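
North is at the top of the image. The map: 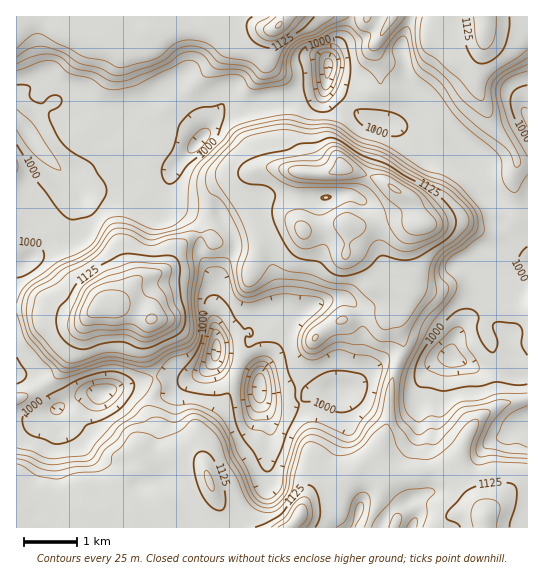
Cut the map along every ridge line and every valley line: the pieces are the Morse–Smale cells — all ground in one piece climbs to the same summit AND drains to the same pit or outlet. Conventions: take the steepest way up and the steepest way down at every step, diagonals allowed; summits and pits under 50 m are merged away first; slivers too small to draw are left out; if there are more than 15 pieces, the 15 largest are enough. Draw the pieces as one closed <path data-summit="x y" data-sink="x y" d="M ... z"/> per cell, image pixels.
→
<path data-summit="279 25" data-sink="329 66" d="M410 16l-16 0-8 11-17-8-2-3-150 0-19 12-29-7-20 10-15-3-20-12-97 0-1 103 9 9 10-13 19-14 12 11 13 1 11 6 19 17 25-24 8-4 20-17 5-2 28 32 8 15 20-29 20 2 22-8 20-1 16-7 20-4 5-6 7 9 9 5 20 19 21 8 20 0 6-3 16-16-16-19-4-8 0-15-4-17 10-27z"/><path data-summit="343 167" data-sink="259 387" d="M346 168l-5 0-12 5-22 0-26-5-22 0-41 20-5 5-4 9 0 7 8 0 3 4 14 24 20-6 11-8 10-4 14 0 7 4-14-2-18 9-16 53-3 46 6 6 9 23 0 39 10 7 24 0 20-12 12-3 17 3 11-5 11-11 14-9 7-2 9 3 8-17 0-10-3-4-3-18 8-12 3-10 0-6-4-8 0-34 5-16 11-11-3-3-4-17-7-7-28-16z"/><path data-summit="299 515" data-sink="259 387" d="M386 365l-12 4-20 18-11 5-9-3-16 2-20 12-9 2-14 0-10-4-5-4-1-19-20-11-15 38-24 30 3 30-2-4-10-4-41-1-7-4 1 13-5 4-9 4-10 10-3 6 0 13 16 15-8 10 286 1 4-6 0-9-6-12 22-11 1-19-15 4-32 1-11-11-9-3 11-8 12-32 3-37 5-16z"/><path data-summit="110 303" data-sink="329 66" d="M167 89l-5 2-20 17-8 4-25 24-19-17-11-6-13-1-12-11-19 14-10 13-7-8-2 1 1 187 18 1 39 11 9-1 19-14 15-2 22-24 24-8 9-10 4-11 14-13 7-2 14 2-2-28-23-1-17-4-16 2 10-13 12-26 28-30-4-11z"/><path data-summit="343 167" data-sink="329 66" d="M326 83l-5 6-20 4-16 7-20 1-22 8-20-2-18 27-30 33-20 38 14-1 17 4 23 1 2-11 7-10 41-20 22 0 26 5 22 0 12-5 5 0 32 11 28 16 7 7 4 17 4 5 42-4 33-7-3-15-10-11-18-27-38-11-14-17-8-4-22-4-21-8-20-19-9-5z"/><path data-summit="299 515" data-sink="103 393" d="M154 379l-35 8-17 6-15 0-53 27-17 1-1 77 26-1 15 7 26 1 19 10 11 13 12 0 8-11-3-5-11-7-2-16 13-16 9-4 5-4 0-10-4-6 7-4 9-10 0-8-5-10 0-14 5-14 0-8z"/><path data-summit="343 167" data-sink="453 358" d="M495 213l-60 11-17 0-9 9-5 16 0 34 4 8 0 6-3 10-8 12 0 7 6 15 0 10-7 15 2 3 12 4 9 0 16-12 8-4 8 0 1-10 9-21 14-13 12-18-6-20 14 2 11-1 22-10 0-11-32-36z"/><path data-summit="110 303" data-sink="103 393" d="M117 304l-15 1-16 12-8 3-49-12-13 1 1 112 17-1 53-27 15 0 17-6 36-9-10-29 0-15 6-15z"/><path data-summit="110 303" data-sink="217 350" d="M203 235l-10 1-8 5-9 9-4 11-9 10-24 8-22 24-5 0 39 16-6 15 0 15 10 28 38 0 10-5 9-9 3-7 7 5 16 6 11-24-3-11-21 7-9 6-4-36 7-18 1-18 13-22 2-9-2-5-11 4-9 0-3-4z"/><path data-summit="485 518" data-sink="259 387" d="M527 400l-25 4-23 14-15 23-5 17-8 12 1 4-5-3-14 0-2 19-22 11 6 12-2 15 115-1z"/><path data-summit="485 17" data-sink="329 66" d="M485 16l-74 0-10 30 6 36 17 21 21 20 14 18 8 12 4 15 27-7 17-7-22-28-16-37-1-18 8-24z"/><path data-summit="485 518" data-sink="453 358" d="M453 357l-10 0-12 9-7 11-5 24 1 18 9 14-1 21 3 13 2 4 14 0 3 2 9-15 8-23 12-18 23-13 26-5-1-22-45-6z"/><path data-summit="110 303" data-sink="453 358" d="M527 267l-28 10-18-2 6 20-12 18-14 13-10 27 3 6 28 12 16 1 20 5 10 0z"/><path data-summit="485 17" data-sink="527 117" d="M527 16l-42 1-1 30-8 24 1 18 11 26 8 15 19 25 11-6 2-3z"/><path data-summit="299 515" data-sink="217 350" d="M215 356l-3 7-9 9-10 5-15 2-7-3-10 0-6 2 1 11-5 14 0 14 5 10 0 8-9 10-7 4 6 6 45 2 12 5-3-27 24-30 15-38-17-6z"/>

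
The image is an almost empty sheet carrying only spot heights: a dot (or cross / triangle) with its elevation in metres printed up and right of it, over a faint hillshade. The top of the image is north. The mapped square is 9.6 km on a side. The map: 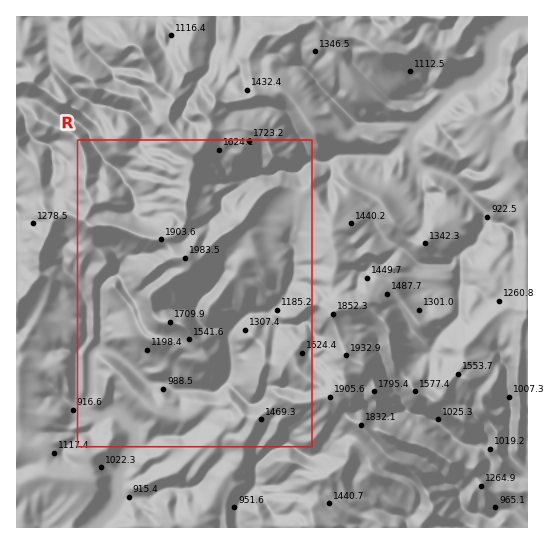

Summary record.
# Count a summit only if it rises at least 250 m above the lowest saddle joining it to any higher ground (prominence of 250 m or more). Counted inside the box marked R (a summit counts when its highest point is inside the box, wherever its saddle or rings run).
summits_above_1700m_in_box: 1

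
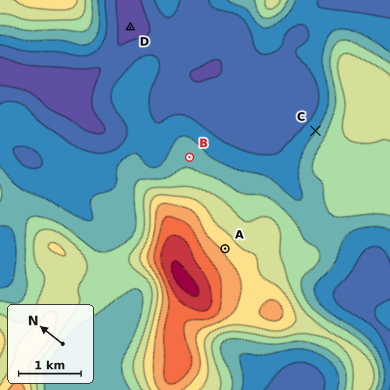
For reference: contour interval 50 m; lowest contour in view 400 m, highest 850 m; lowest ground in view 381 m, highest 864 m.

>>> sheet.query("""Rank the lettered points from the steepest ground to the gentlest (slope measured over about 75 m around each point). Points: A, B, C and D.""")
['C', 'A', 'B', 'D']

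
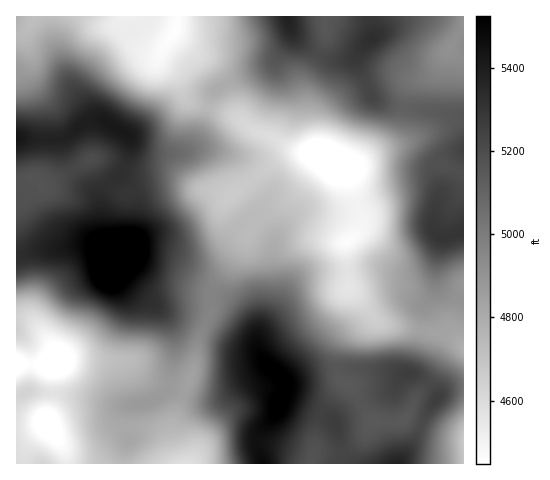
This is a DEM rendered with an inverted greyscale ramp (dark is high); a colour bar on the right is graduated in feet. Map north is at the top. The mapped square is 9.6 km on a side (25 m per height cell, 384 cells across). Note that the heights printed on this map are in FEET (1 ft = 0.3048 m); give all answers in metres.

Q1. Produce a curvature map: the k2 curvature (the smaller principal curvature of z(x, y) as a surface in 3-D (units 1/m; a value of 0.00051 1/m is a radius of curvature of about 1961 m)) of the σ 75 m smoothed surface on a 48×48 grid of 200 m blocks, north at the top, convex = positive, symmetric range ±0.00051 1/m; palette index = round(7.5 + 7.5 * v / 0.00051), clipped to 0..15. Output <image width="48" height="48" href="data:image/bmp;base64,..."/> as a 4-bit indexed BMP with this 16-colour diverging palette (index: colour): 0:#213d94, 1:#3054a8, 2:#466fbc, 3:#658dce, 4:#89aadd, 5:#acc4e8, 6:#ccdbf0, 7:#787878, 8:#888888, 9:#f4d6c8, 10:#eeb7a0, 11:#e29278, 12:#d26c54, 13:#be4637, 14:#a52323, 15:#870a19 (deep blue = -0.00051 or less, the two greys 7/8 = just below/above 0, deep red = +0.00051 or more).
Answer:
<image width="48" height="48" href="data:image/bmp;base64,Qk32BAAAAAAAAHYAAAAoAAAAMAAAADAAAAABAAQAAAAAAIAEAAATCwAAEwsAABAAAAAAAAAAlD0hAKhUMAC8b0YAzo1lAN2qiQDoxKwA8NvMAHh4eACIiIgAyNb0AKC37gB4kuIAVGzSADdGvgAjI6UAGQqHAFWJQDZmd3ZmZkMQJ3eHVUNXdlZ4mHdXhmV3ADVniZhmZ1MAKadlVlNVZURnmHhmdlRSAVd3eah2eGMAGadEVVNGdkNFVmZURFMwBHiYdnZmZ0IQBblmZUJIl1RUNEVDM1MQJniIdURVVTJDAXdolzJImFVUMkZDM0MQNWeIeIh2RDR5QBNZqVE3l0RVUyd3dWZCNmeJmYiIYySKhCNZmHIldkVolgWbpopkVmeIiHd3hQFodmZmaJUkVVZ4lzF8t5xzRWd3dmZWdgBGeYdVardDRWZ3d2NJtzQxIzVndmZWZhAniYd3iqdCRnZ3iahXqAAAACVlVVVWZjAHiHiYiYdDV3d4map3hwNTISRDIREkVkAHmIiHd4dUV2ZoqpdVMVhzIyMzIQACV0AHuZh2VndlMiJGZTISEHgwJERUNEMjV1AEmJmHZmZlMQAAAAASRYUAJENEV5Zmd2AAaKu5dmZndkMQAAJGZkEAJEM0eZeJmGMAJpu4Z3VWZVQhJGd2ZxEAR3VFeHaKp1QiE2d2aHVEREMkeJl2ZwEDnJRodlRohlU0M0RVaHUyIzJHmIdnZyADimSbl1M1VFU1VHiHeGUzNDNoh1RnVWICRkXNqHVEVWU0VGmHiHVERDVnhkRVMmREQzarl4h2VXZEQ0VVeIdlQzaIhjRUMmVoZDSJiJmGRodUVUQzRoh2QkiYYxRmVGZ4dUV5mbqFR4dTVlVlQ0ZlMkiGIBWJh3eIdmZ5mrt0V4cxVlV4dDIiERRSAFirh2eIdnd3irlmeJcRVmV4h1VVUyExFKuZd1aIdnh1V3d4macBZ3ZXh2d3ZlQgKMuHZ1Voh3ZURERomHQRV3dmd3iGZmUgJ6mGVlRFVDNWVDREVUEkRniGZ4mWVmUgJGd3VXZDM0VmRFZlQhE1VFeIdomWRlQyREZ4dXdmVomGVmd2UQA1ZUV4l3iERlM0Z2aJh0VVVGh2iHd2MAASRVRYl3hiRUI1iYd4diI0QiRWd2VlI2ZDRVRGd2YiVUImmqllRGVFZSASNFVVR5h2ZnZmZDITVDIUeaqGVoZnmFMiNXdDWJmHdnd3QQASIiIAEkeHeIZniHRGaLthNomodlRCEiEiIjMQAAFGiIZnZ4VXiL2SBIqoUxESRmQzNEQzRDETRYZnRod4h5ylAWhjESJFZ3VEV4hlZ3ZVVXVlNoiZhnmFITEAEjRVVnZEaJqXVnh3d1RCRmiZhlZTIRE0RDRWZmRFZ5y4VXiHdzQzZ2Z4dlQyMjaZZDVoh1NWVXqoRWd3dzQkiYdlRDISNFepYzaJhzJ3ZVZ2RERVVVMFq5hkMxEjRVWHU0erlSSJdmVVRVRWZnMFiZdVQyNDZ2REVFi7c0V4iYZEV3VWdnIkVmZnUjVTWHVEVVinNWVWeIZUNWVEZVNWVUV2MkZjNmVmZUVkSHQ0Z3iHRFVDNkRndkMzE2h1JFZ2dkM0ioUjZ4mpdndlJENXdkIRR4iHQld2VEVXmYUkVmeZh3eIQlNWZkRURneIUVd2M2d4iHM1VmZ3d2eJdA=="/>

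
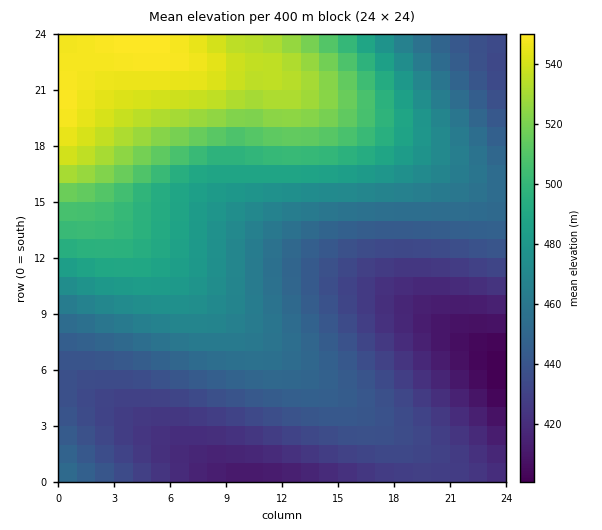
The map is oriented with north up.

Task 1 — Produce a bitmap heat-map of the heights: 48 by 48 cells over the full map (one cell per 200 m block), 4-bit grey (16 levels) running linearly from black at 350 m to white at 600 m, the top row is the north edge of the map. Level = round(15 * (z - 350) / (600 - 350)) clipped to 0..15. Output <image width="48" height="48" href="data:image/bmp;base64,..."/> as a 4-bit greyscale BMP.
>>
<image width="48" height="48" href="data:image/bmp;base64,Qk32BAAAAAAAAHYAAAAoAAAAMAAAADAAAAABAAQAAAAAAIAEAAATCwAAEwsAABAAAAAAAAAAAAAAABEREQAiIiIAMzMzAERERABVVVUAZmZmAHd3dwCIiIgAmZmZAKqqqgC7u7sAzMzMAN3d3QDu7u4A////AGZmZVVVVERERERERERERERERVVVVVVURGZmVVVVRERERERERERERERVVVVVVVVERGZmVVVURERERERERERERVVVVVVVVVVERGZlVVVURERERERERERVVVVVVVVVVVVERGZVVVVURERERERERVVVVVVVVVVVVVRERGVVVVVERERERERVVVVVVVVVVVVVVURERFVVVVVUREREVVVVVVVVVVVVVVVVVUREQ1VVVVVVVVVVVVVVVVVmZmZVVVVVVEREM1VVVVVVVVVVVVVVZmZmZmZlVVVVREREM1VVVVVVVVVVVVZmZmZmZmZlVVVURERDM1VVVVVVVVVWZmZmZmZmZmZVVVVEREQzM1VVVVVVVWZmZmZmZmZmZmZVVVVEREMzM1VVVVVmZmZmZmZmZmZmZmVVVVREREMzM1VVZmZmZmZmZmZmZmZmZmVVVURERDMzM2ZmZmZmZmZ3d3d3dmZmZlVVVURERDMzM2ZmZmZmd3d3d3d3dmZmZlVVVERERDMzM2ZmZnd3d3d3d3d3dmZmZVVVRERERDMzM2Znd3d3d3d3d3d3dmZmZVVVREREREQ0RHd3d3d3d3d3d3d3dmZmVVVURERERERERHd3d3iIiIiHd3d3dmZmVVVURERERERERHd4iIiIiIiId3d3dmZmVVVURERERERERIiIiIiIiIiIh3d3ZmZlVVVVRERERERERYiIiIiIiIiIh3d3ZmZlVVVVVEREREVVVYiIiZmIiIiIh3d3ZmZmVVVVVVVVVVVVVYmZmZmZiIiIh3d3ZmZmVVVVVVVVVVVVVZmZmZmZmIiIh3d3dmZmZlVVVVVVVVVVVpmZmZmZmIiIh3d3dmZmZmZmVVVVZmZmZpmZmZmZmIiIiHd3d3ZmZmZmZmZmZmZmZpmZmZmZmIiIiHd3d3d2ZmZmZmZmZmZmZpmZmZmZmIiIiId3d3d3d3d3dmZmZmZmZqqqmZmZmIiIiIiId3d3d3d3d3d3d3ZmZqqqqqmZmYiIiIiIiIiIiHd3d3d3d3d2Zru6qqqZmZiIiIiIiIiIiIiIiHd3d3d2Zru7uqqqmZmYiIiIiIiIiIiIiIh3d3d2Zru7u6qqqpmZmZmZmZmZmZmIiIiId3d2Zsu7u7uqqqqZmZmZmZmZmZmZmIiId3d2Zsy7u7u6qqqqqZmaqqqqqZmZmYiId3dmZszLu7u7uqqqqqqqqqqqqqmZmYiId3dmZszMu7u7u7u6qqqqqqqqqqqZmYiId3ZmZczMy7u7u7u7u7qqu7u6qqqpmYiId3ZmZczMzMu7u7u7u7u7u7u7qqqpmYiHd2ZmVczMzMzMu7u7u7u7u7u7uqqpmYiHd2ZmVczMzMzMzMzMy7u7u7u7uqqZmIh3dmZlVczMzMzMzMzMzLu7u7u7qqqZmIh3dmZVVczMzMzMzMzMzLu7u7u7qqmZiId3ZmZVVczMzMzMzMzMzLu7u7u6qqmZiHd3ZmZVVczMzMzMzMzMy7u7u7uqqpmYiHd2ZmVVVczMzMzMzMzMu7u7u7qqqZmIh3dmZmVVVQ=="/>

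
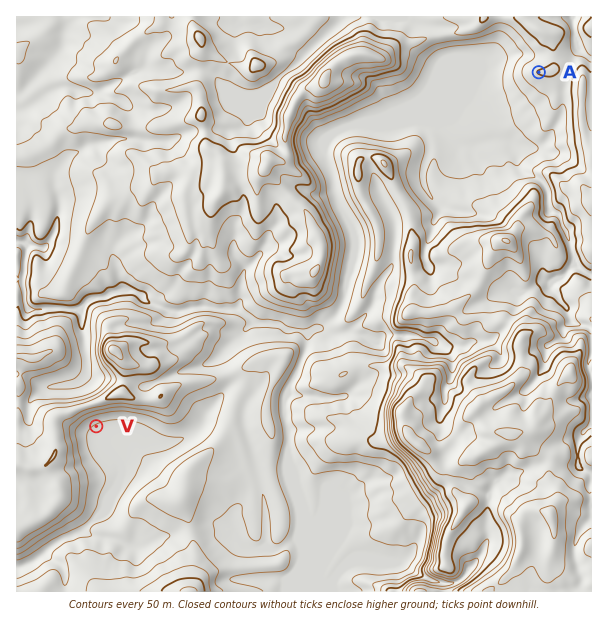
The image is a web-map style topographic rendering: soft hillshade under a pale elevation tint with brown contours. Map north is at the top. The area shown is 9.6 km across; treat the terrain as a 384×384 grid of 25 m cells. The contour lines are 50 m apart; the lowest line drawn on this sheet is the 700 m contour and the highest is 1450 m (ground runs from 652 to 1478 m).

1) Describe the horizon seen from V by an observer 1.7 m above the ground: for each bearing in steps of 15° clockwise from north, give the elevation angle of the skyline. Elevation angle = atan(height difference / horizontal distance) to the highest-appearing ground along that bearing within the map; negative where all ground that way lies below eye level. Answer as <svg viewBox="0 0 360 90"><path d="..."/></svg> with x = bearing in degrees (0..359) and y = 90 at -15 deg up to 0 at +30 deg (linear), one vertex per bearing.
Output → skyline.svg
<svg viewBox="0 0 360 90"><path d="M0 8l15 3 15 6 15 8 15 9 15 11 15 3 15 2 15 0 15 1 15-1 15 4 15 1 15-6 15-8 15-6 15-6 15-1 15 1 15-4 15-8 15-4 15-4 15-1"/></svg>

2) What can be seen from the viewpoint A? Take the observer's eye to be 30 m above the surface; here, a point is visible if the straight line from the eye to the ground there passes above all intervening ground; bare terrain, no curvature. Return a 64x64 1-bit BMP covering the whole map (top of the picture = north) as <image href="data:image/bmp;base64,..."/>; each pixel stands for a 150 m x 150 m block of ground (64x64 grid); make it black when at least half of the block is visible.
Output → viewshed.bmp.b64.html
<image width="64" height="64" href="data:image/bmp;base64,Qk0+AgAAAAAAAD4AAAAoAAAAQAAAAEAAAAABAAEAAAAAAAACAAATCwAAEwsAAAIAAAAAAAAA////AAAAAAAwAAAAAAAAAAAAAAAAAAAAAAAAAAAAAAAAAAAAAAAAAAAAAAAAAAAAAAAAAAAAAAAAAAAAAAAAAAAAAAAAAAAAAAAAAAAAAAAAAAAAAAAAAAAAIAAAAAAAAAAwAAAAAAAAADAAAAAAAAAAMAAAAAAAAAAQAAAAAAAAAAAAAAAAAAAAAAAADgAAAAAAAAAeAAAAAAAAABwBgAAAAAAAHgHgAAAAAAA+AGAAAAAAADgIYAAAAAAAGg4wAAAAAAAGBzAAAAAAAA4CnAAAAAAAAAAcABAAAAAAAB4AAAAAAAAADgAAAAAAAAGPAAAAAAAAAfQAAAAAAAAA+wAAAAAAHwAAAAAAAAAcAAAAAAAAQBgABAAAAABgCAAAAAAAAGAIAAAAAAAAYAgAAAAAAAAgCAAAAAAAACAPgQgAAAAAYA//EAAAAABgD//wAAAAAEAP/6AAAAAAAB4PgAAAAAEAHP/DAAAAAgA9/+MAAAAAgD//zwAAAAGAf///AAAAC4B///8AAAAPg////wAAAAPH///fAAAAA////84AAAAD////7gAAAAP////2AAAAAX////YAAAAAf////gAAAAA////+AAAAAD////4AAAAAP//8/gAAAAAd//zyAAAAAAH//vAAAAAAAf//+QAAAAABN//5AAAAAAEQP8MAAAAAAXwPgQ=="/>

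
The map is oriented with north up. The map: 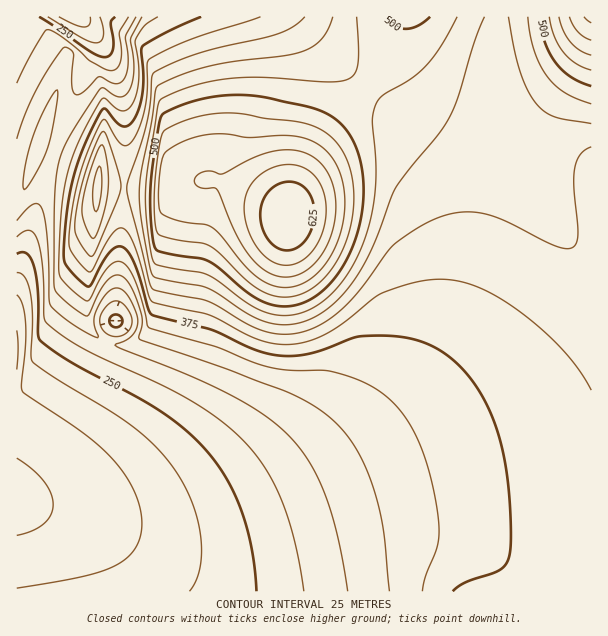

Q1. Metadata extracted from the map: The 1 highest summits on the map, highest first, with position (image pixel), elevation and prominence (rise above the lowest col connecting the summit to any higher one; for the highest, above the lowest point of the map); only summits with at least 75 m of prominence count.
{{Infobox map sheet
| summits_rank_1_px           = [288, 216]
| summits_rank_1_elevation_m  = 649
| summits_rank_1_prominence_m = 478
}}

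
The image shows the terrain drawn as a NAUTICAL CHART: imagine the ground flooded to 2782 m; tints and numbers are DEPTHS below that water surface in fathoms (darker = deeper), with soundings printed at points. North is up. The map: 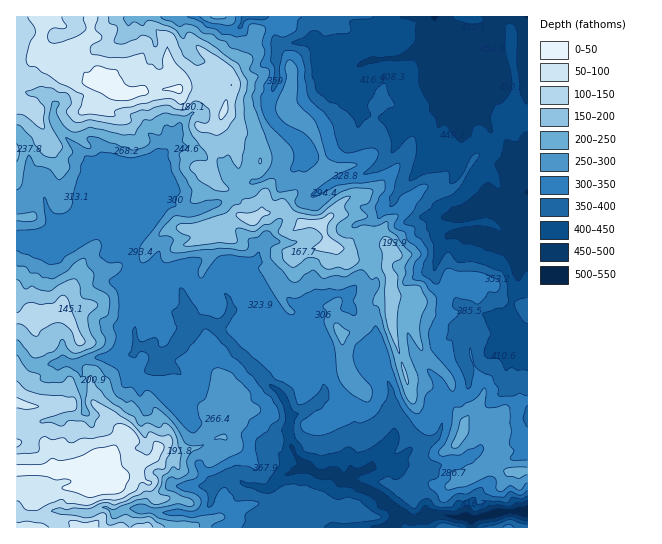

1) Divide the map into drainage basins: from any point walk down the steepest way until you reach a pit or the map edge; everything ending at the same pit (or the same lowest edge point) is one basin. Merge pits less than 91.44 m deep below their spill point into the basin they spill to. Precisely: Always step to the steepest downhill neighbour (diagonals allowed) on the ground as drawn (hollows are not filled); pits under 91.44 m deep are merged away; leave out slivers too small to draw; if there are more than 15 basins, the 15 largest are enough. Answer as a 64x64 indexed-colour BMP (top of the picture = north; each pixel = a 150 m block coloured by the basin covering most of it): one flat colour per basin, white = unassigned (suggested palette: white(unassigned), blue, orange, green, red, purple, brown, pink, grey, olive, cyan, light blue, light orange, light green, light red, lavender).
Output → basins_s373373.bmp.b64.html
<image width="64" height="64" href="data:image/bmp;base64,Qk12CAAAAAAAAHYAAAAoAAAAQAAAAEAAAAABAAQAAAAAAAAIAAATCwAAEwsAABAAAAAAAAAA////ALR3HwAOf/8ALKAsACgn1gC9Z5QAS1aMAMJ34wB/f38AIr28AM++FwDox64AeLv/AIrfmACWmP8A1bDFABERERERERERERERERERERERERERERERERERERERERERERERERERERERERERERERERERERERERERERERERERERERERERERERERERERERERERERERERERERERERERERERERERERERERERERERERERERERERERERERERERERERERERERERERERERERERERERERERERERERERERERERERERERERERERERERERERERERERERERERERERERERERERERERERERERERERERERERERERERERERERERERERERERERERERERERERERERERERERERERERERERERERERERERERERIiIREREREREREREREREREREREREREREREREREREREREiIhERERERERERERERERERERERERERERERERERERERERIiERERERERERERERERERERERERERERERERERERERERIiIREREREREREREREREREREREREREREREREREREREREiIhERERERERERERERERERERERERERERERERERERERESIiERERERERERERERERERERERERERERERERERERERESIiIRERERERERERERERERERERERERERERERERERESIiIiIhERERERERERERERERERERERERERERERERERERIiIiIiEREREREREREREREREREREREREREREREREREREiIiIiIRERERERERERERERERERERERERERERERERERESIiIiIhERERERERERERERERERERERERERERERERERESIiIiIiERERERERERERERERERERERERERERERERERESIiIiIiIRERERERERERERERERERERERERERERERERESIiIiIiIhERERERERERERERERERERERERERERERERESIiIiIiIiERERERERERERERERERERERERERERERERERIiIiIiIiIRERERERERERERERERERERERERERERERERIiIiIiIiIhEREREREREREREREREREREREREREREREREiIiIiIiIiERERERERERERERERERERERERERERERERESIiIiIiIiIRERERERERERERERERERERERERERERERERIiIiIiIiIhEREREREREREREREREREREREREREREREREiIiIiIiIiERERERERERERERERERERERERERERERERETIiIiIiIzMRERERERERERERERERERERERERERERERMzMzIiIiIzMxEREREREREREREREREREREREREREREREzMzMyIiIjMzERERERERERERERERERERERERERERERETMzMzMzMzMzMRERERERERERERERERERERERERERERETMzMzMzMzMzMxEREREREREREREREREREREREREREREREzMzMzMzMzMzERERERERERERERERERERERERERERERETMzMzMzMzMzMREREREREREREREREREREREREREiIRERMzMzMzMzMzMxERERERERERERERERERERERERESIiERMzMzMzMzMzMzERERERERERERERERERERERERESIiIiIzMzMzMzMzMzMRERERERERERERERERERERERIiIiIiIiMzMzMzMzMzMxERERERERERERERERERERIRIiIiIiIiIjMzMzMzMzMzEREREREREREREREREREREiIiIiIiIiIiMzMzMzMzMzMRERERERERERERERERERESIiIiIiIiIiIjMzMzMzMzMxERERERERERERERERERERIiIiIiIiIiIiIiIiMzMzMzERERERERERERERERERERIiIiIiIiIiIiIiIiIjMzMzMREREREREREREREREREREiIiIiIiIiIiIiIiIiMzMzMxERERERERERERERERERESIiIiIiIiIiIiIiIiIjMzMzERERERERERERERERERERIiIiIiIiIiIiIiIiIiIzMzMREREREREREREREREREREiIiIiIiIiIiIiIiIiIiMzMxERERERERERERERERERIiIiIiIiIiIiIiIiIiIiIjMzERERERERERERERERERIiIiIiIiIiIiIiIiIiIiIiIzMRERERERERERERERERIiIiIiIiIiIiIiIiIiIiIiIiMxEREREREREREREREREiIiIiIiIiIiIiIiIiIiIiIiIiERERERERERERERERESIiIiIiIiIiIiIiIiIiIiIiIiIRERERERERERERERERIiIiIiIiIiIiIiIiIiIiIiIiIhERERERERERERERERESIiIiIiIiIiIiIiIiIiIiIiIiERERERERERERERERERIiIiIiIiIiIiIiIiIiIiIiIiIREREREREREREREREREiIiIiIiIiIiIiIiIiIiIiIiIhERERERERERERERERFCIiIiIiIiIiIiIiIiIiIiIiIiERERERERERERERERFERCIiIiIiIiIiIiIiIiIiIiIiIRERERERERERERERREREIiIiIiIiIiIiIiIiIiIiIiIhEREREREREREREREURERCIiIiIiIiIiIiIiIiIiIiIiERERERERERERERERREREIiIiIiIiIiIiIiIiIiIiIiIRERERERERERERERFERERCIiIiIiIiIiIiIiIiIiIiIhEREREREREREREREURERERCIiIiIiIiIiIiIiIiIiIi"/>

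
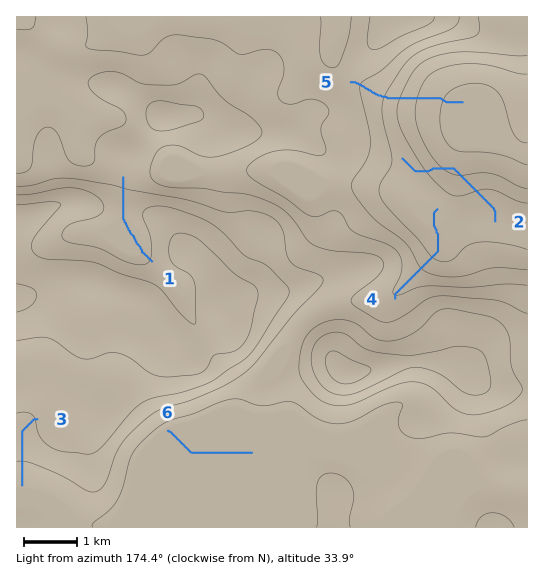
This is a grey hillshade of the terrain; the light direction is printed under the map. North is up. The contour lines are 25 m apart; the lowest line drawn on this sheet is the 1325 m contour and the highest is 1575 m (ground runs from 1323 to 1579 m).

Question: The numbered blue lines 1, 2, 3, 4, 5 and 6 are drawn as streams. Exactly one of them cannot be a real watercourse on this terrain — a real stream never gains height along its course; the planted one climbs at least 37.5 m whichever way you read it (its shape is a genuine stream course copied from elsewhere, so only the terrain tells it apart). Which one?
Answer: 2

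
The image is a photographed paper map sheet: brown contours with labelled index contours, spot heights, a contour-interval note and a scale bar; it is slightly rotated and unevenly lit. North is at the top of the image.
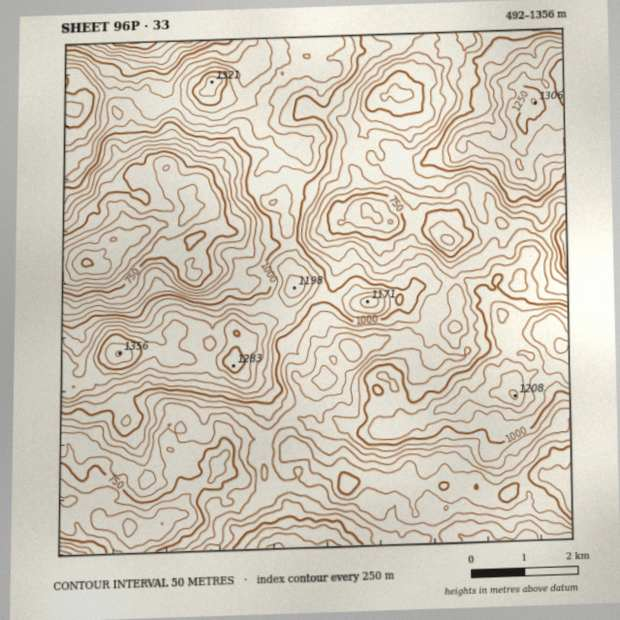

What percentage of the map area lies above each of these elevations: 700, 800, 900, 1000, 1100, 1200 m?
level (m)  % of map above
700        93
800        78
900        57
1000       37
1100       18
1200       5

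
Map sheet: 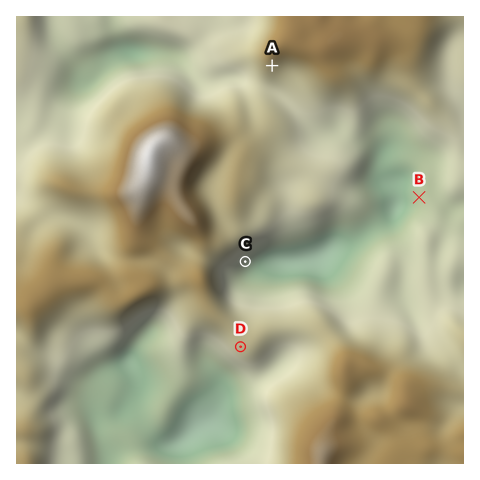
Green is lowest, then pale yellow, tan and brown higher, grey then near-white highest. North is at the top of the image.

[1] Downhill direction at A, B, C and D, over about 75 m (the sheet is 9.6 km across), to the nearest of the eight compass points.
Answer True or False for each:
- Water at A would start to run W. False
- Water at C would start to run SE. True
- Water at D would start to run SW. True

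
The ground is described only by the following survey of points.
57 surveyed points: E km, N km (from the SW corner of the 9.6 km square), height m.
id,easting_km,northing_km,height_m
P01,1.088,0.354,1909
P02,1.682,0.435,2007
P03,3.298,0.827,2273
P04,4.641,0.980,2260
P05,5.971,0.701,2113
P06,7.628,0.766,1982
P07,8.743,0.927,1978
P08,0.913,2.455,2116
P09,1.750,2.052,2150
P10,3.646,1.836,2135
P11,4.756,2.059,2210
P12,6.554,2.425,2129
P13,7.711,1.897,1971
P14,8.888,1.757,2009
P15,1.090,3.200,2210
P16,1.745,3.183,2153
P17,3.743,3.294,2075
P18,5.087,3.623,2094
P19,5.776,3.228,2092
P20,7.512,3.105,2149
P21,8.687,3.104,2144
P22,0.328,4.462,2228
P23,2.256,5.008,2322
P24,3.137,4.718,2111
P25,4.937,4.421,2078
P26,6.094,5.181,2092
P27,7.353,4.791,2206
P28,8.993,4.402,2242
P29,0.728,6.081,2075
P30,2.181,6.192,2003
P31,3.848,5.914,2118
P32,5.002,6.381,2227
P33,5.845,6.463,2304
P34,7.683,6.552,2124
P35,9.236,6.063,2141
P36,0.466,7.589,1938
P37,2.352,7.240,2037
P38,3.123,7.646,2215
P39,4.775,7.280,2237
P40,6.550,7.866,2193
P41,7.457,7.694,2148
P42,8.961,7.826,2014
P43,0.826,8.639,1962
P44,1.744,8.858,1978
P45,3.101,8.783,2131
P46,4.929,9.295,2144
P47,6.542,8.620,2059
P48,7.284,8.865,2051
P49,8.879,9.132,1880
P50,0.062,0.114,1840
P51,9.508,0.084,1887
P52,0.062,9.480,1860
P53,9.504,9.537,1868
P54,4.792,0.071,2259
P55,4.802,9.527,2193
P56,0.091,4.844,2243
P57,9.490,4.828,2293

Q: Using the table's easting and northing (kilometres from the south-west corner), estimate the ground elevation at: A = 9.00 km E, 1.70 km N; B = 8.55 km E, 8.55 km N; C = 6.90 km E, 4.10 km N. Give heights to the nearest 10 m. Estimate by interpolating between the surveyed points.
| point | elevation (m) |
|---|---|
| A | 2000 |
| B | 1900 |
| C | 2170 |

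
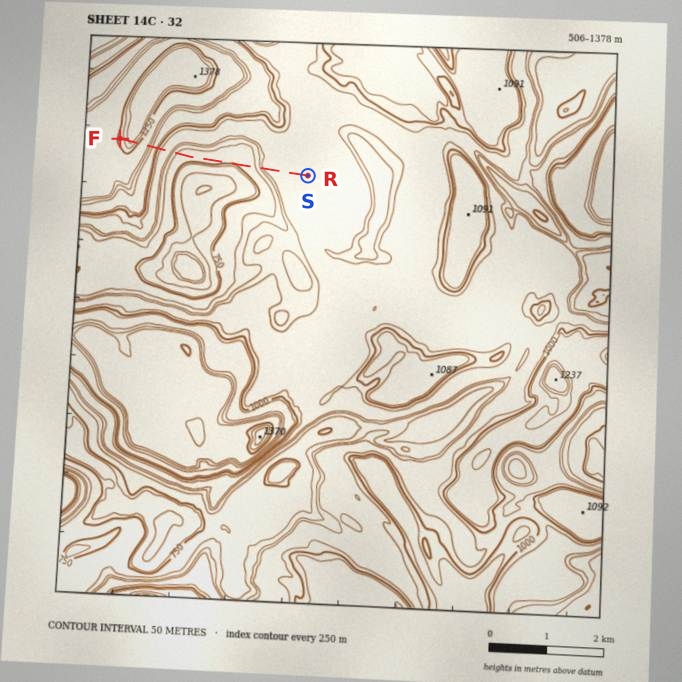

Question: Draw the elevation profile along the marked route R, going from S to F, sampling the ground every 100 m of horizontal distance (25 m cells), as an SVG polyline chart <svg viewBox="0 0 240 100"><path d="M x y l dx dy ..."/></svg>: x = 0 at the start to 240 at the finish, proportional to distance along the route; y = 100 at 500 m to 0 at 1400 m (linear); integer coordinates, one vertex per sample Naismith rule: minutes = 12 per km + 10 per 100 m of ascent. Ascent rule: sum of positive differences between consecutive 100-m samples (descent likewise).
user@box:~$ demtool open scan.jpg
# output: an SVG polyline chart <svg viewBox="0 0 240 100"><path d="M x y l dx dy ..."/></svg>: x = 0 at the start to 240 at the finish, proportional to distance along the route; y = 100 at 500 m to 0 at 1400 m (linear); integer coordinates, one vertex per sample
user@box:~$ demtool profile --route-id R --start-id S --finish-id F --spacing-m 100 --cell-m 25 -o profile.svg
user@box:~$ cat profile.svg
<svg viewBox="0 0 240 100"><path d="M0 51l7 0 7 0 7 0 6 0 7 0 7 0 7 1 7 2 7 10 7 3 7 0 6 1 7 2 7 3 7-2 7-2 7-1 7-1 7 0 6 0 7 0 7 0 7 0 7 0 7-7 7-9 7-1 6-10 7-8 7-13 7-1 7-7 7-7 7 6 6 5"/></svg>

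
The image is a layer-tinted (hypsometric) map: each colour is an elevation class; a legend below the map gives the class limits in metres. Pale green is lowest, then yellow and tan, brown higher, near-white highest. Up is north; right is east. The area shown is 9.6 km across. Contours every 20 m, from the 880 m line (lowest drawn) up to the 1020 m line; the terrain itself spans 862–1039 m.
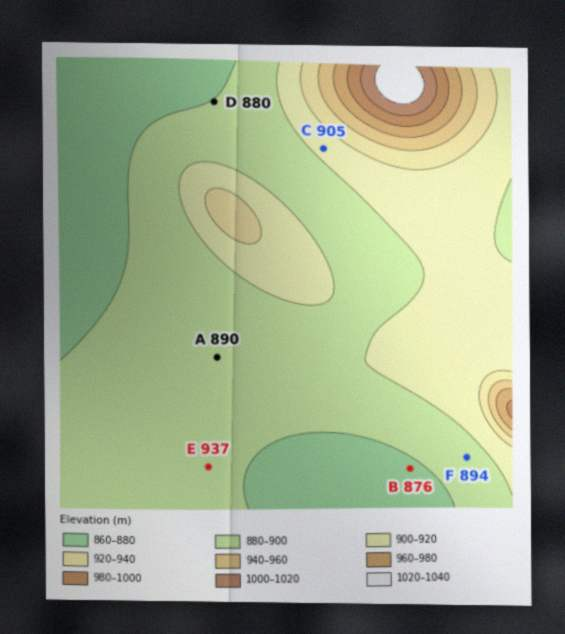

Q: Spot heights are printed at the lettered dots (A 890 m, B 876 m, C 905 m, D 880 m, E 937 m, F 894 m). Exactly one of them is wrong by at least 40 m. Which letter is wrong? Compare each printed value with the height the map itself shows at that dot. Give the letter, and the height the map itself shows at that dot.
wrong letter E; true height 887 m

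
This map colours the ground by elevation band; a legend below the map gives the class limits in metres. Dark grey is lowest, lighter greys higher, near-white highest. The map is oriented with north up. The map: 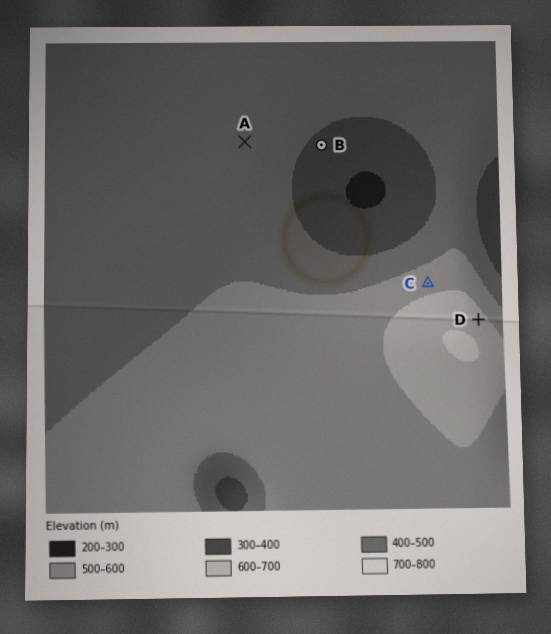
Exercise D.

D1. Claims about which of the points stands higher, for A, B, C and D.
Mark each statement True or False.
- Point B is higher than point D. False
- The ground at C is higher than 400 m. True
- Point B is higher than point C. False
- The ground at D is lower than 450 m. False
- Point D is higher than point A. True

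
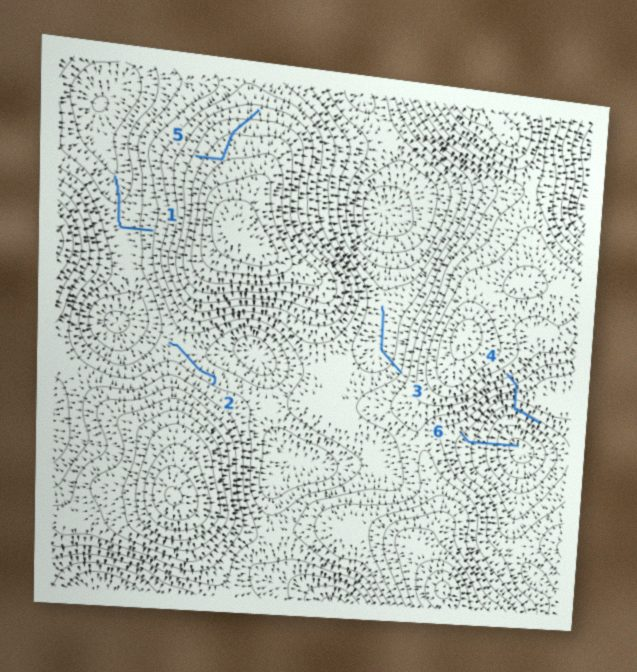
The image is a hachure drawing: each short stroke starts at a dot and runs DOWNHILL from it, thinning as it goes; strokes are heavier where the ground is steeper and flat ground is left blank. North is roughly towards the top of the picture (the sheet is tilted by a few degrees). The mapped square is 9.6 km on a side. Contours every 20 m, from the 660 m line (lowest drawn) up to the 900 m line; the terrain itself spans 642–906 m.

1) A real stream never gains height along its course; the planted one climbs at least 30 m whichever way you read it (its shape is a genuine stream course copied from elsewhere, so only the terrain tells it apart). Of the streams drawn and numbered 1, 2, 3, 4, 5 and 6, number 5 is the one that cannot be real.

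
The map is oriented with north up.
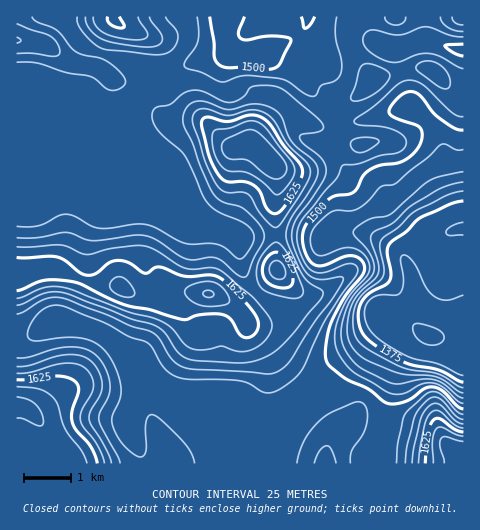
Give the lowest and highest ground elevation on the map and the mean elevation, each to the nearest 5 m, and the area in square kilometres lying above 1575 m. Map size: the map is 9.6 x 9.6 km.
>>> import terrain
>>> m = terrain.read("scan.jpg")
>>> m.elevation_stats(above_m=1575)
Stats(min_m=1325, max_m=1700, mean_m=1535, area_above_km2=22.8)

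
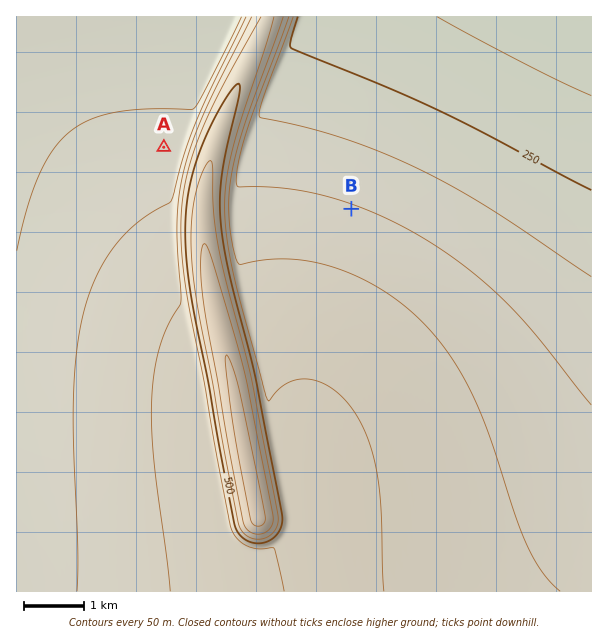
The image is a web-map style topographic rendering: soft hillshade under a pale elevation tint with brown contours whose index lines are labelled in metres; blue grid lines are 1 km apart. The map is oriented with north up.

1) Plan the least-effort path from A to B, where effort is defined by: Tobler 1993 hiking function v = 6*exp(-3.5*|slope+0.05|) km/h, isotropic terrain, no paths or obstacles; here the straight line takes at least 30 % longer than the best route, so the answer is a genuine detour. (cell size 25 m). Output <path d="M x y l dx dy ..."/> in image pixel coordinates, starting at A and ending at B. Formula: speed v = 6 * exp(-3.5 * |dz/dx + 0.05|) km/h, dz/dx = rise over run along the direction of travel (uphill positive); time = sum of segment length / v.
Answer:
<path d="M164 147l19 0 3-1 20-20 6-3 7 0 6 3 3 3 5 9 0 41 1 3 2 1 3 2 64 0 48 24"/>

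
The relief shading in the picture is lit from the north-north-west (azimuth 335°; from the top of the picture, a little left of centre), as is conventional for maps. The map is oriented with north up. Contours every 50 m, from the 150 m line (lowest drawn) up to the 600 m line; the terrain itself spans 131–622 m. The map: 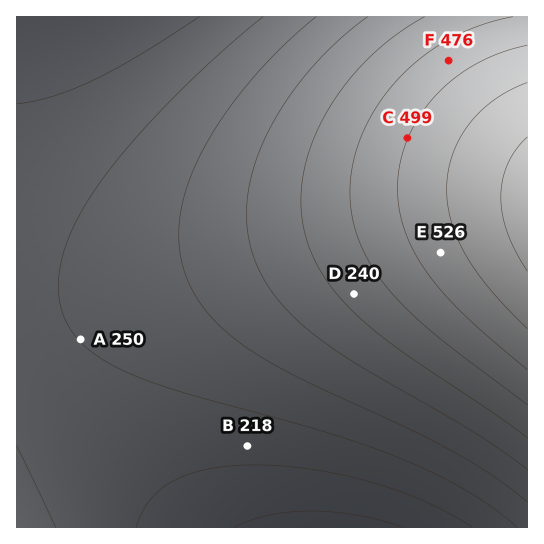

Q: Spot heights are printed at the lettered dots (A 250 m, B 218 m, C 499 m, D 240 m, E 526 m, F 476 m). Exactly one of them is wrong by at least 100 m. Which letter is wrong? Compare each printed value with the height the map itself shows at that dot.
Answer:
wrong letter D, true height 415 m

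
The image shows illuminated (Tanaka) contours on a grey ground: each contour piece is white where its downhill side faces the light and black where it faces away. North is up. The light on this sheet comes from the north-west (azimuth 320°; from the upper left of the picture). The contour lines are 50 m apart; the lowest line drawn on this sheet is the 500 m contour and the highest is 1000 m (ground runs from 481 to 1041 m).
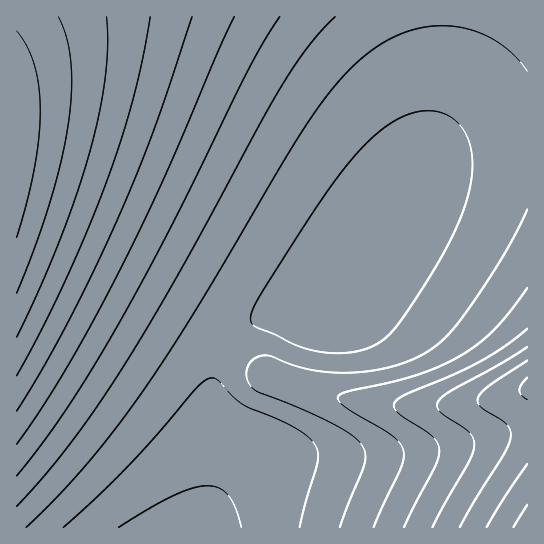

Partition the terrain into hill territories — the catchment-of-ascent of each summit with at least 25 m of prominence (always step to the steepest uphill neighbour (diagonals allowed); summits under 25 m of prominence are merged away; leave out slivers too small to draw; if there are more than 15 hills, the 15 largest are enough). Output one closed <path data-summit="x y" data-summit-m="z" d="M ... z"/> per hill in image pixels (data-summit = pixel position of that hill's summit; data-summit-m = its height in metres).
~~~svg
<path data-summit="17 131" data-summit-m="1041" d="M442 16l-426 1 1 511 183-1 20-41 7-21 0-18-10-26-5-27 1-21 4-14 8-14 16-16 16-9 17-5 13-2 28 2 14-6 42-62 37-60 16-32 8-22 9-54z"/><path data-summit="527 387" data-summit-m="859" d="M527 140l-34 1-35 8-25 14-16 14-88 132-16 10-9 8-9 19-20 56-15 33-23 27-16 25 0 5 8-13 13-12 17-8 20-3 92 0 34-3 44-6 62-16 17-2z"/><path data-summit="527 527" data-summit-m="926" d="M321 313l-34 0-24 4-21 11-19 21-10 24-1 21 5 27 10 26 0 18-4 14-8 16 0 3 2 0-3 5-2-1 1 3-2 0 1 2-3 0 2 3-3 0 1 3-2 0 0 4-3 1 1 1-5 8 327 1 0-99-16 2-62 16-44 6-34 3-92 0-20 3-17 8-25 28 20-33 23-27 40-101 5-8z"/><path data-summit="527 17" data-summit-m="634" d="M527 16l-84 1 0 40-6 53-10 39-18 39 18-21 27-16 29-8 45-4z"/>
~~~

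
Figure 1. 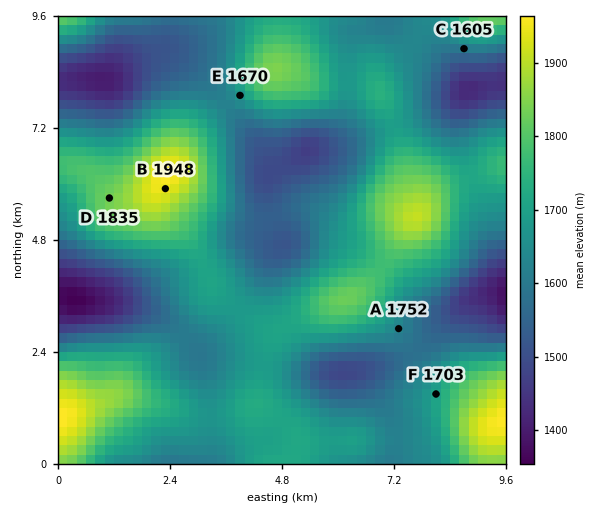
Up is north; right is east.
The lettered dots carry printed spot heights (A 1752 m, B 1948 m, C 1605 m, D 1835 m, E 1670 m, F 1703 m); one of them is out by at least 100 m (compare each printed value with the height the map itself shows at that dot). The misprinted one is A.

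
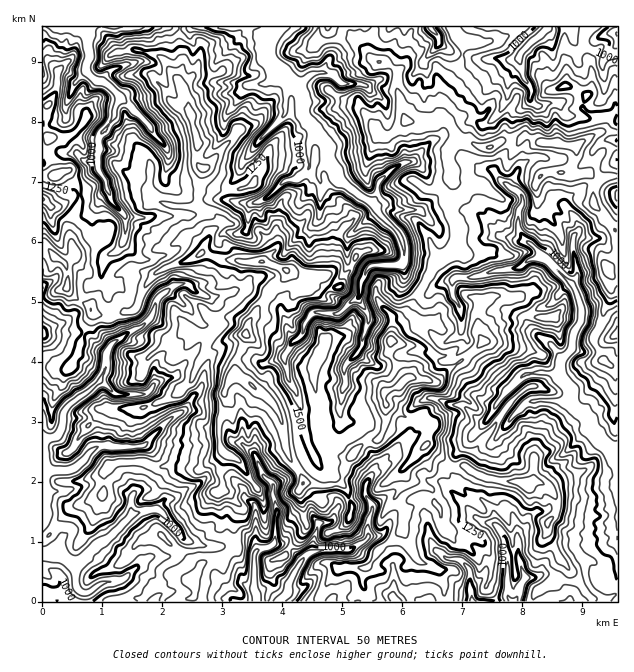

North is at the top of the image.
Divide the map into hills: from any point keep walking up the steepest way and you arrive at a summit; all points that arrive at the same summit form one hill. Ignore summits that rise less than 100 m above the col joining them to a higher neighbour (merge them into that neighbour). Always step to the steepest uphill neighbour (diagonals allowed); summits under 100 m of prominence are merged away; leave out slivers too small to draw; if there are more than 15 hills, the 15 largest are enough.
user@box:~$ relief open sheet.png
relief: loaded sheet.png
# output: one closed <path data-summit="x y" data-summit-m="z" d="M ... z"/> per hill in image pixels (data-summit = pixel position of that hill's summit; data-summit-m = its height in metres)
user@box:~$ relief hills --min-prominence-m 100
<path data-summit="403 382" data-summit-m="1728" d="M404 26l-130 0-8 12-13-6-8 2-29 27-2 12 4 9 31 3-7 6-5 11-11 12-2 9 0 4 3 5 21 14 7 1-12 15-6 15-7 7-2 6 4 12-14-4-27 0-21-12-5-5 0-9 3-7 0-14-3-6-12-12-5-9-20-20-6-4-5 3-5 17-13 16-1 32 8 15 2 12-5 2-5 7-6 15-2 16 4 8 12 11 4 1-6 6-2 18 9 7-3 12 15 38-8 5-9 12-24-19-40 0 1 268 575-1-1-61-7 4-32 1-15 3-9 4-10 10-2 11-4 3-12 2-8-23 0-27-8-18-7-2-9 8 0-5-13-13-11-4-18-20 0-9 4-11 26-27 14-24 15-15 15 14 43-2 19 20 4 12 19 18 6 4 1-118-8 0-11-7-19-8 2-11-9-25-44-43-29-6-18-20-12-6-9 0-21 10-10 1-10-10 8-12 1-18-6-12-7-7-12 0-13 8-11 11-4 15-3 6-14-6-21-18-4-10-7-8-1-16-11-11 0-3-12-15 1-13 25-2 12-17 27 3 17-9 15-23 5-15z"/><path data-summit="575 145" data-summit-m="1499" d="M430 26l-25 1 0 12-5 15-15 23-17 9-27-3-12 17-26 3 0 12 9 11 3 7 11 11 1 16 7 8 4 10 26 20 9 4 3-6 4-15 11-11 13-8 12 0 7 7 6 12-1 18-8 12 10 10 6 0 25-11 9 0 12 6 18 20 29 6 44 43 9 25-2 11 19 8 11 7 7-1 1-290-15 15 1 31-2 8-21 17-13 0-12-14-20 4-5-4 0-14-7-10-6-19-42 0-10-5-12-1-14-10-2-7z"/><path data-summit="245 334" data-summit-m="1722" d="M310 166l-2 5-9 7-16 4-17 16-13 5-4 4-1 21-3 4-9 2-12-1-4 2-12 27-2 17-4 3-6 4-17-2-11 7 22 19 12 15 2 11-8 13-18 23-5 5-18 6-9 11 6 20 8 13-17 19-9 0-4 2 0 33 4 11 17-2 12 12 13-5 9-7 9-4 11-7 12 1 13-2 14 13 19-15 10 8 0 14 5 13-4 14 0 18 15 3 13 14 12-10 0-10 4-12 0-5-6-9 0-10 8-8 11 1 4 3 1-17-2-5-16-13-10-21-6-23 0-13-6-18-8-12-3-23 5-9 12-10 2-12 7-10 27 0 8-8-2-4-12-7 0-7 14-18 0-23 4-12-9-2-5-5 0-20-15-15-1-24z"/><path data-summit="524 484" data-summit-m="1446" d="M512 388l-11 9-13 23-32 34-4 11 0 9 18 20 11 4 13 13 0 5 9-8 7 2 8 18 0 27 4 16 4 7 7 0 9-5 2-11 10-10 9-4 15-3 32-1 8-4 0-86-7-4-19-18-4-12-19-20-43 2z"/><path data-summit="197 141" data-summit-m="1478" d="M272 26l-127 0 1 20-5 14-25 8-11 8-1 6 8 6 8 11 8 5 20 20 5 9 12 12 3 6-3 30 22 16 12 3 32-1-3-9 2-6 7-7 6-15 12-15-7-1-21-14-3-5 2-13 20-27-10-4-18-1-4-9 0-9 31-30 8-2 13 6 4-4z"/><path data-summit="55 256" data-summit-m="1470" d="M107 190l-7 4-26 2-13 10-6 2-11-8-2 1 0 132 2 2 38-1 24 19 5-8 12-9-15-38 3-12-9-7 2-18 6-6-4-1-16-19 3-21 6-13 9-6z"/><path data-summit="58 175" data-summit-m="1384" d="M86 71l-10 11-11-5-23-1 0 123 11 9 8-2 18-12 21 0 6-4 0-7-8-15 1-32 13-16 8-23-8-9-9-6-8-2z"/>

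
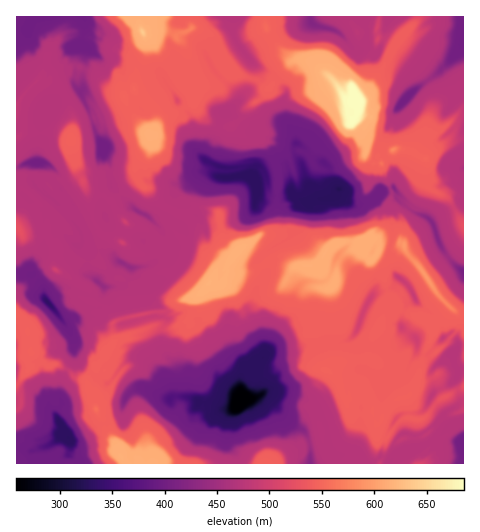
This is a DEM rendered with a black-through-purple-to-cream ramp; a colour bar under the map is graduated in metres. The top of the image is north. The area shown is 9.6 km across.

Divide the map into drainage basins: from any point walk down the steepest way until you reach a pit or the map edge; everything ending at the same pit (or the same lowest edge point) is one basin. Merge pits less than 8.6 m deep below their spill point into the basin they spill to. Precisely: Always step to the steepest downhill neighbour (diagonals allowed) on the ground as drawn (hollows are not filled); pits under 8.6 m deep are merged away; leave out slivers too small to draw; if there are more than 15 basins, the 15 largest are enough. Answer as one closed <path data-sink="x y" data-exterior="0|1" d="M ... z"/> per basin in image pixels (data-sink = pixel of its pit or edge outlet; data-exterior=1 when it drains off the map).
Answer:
<path data-sink="241 400" data-exterior="0" d="M267 234l-5 0-17 11-14 14-5 8 1 5-3 11-4 4-5 0-5-4-4 3-9 12 0 13-9 9-16 9-17-4-39 15-7 7-4 10-18 24 7 25 5 10 7 7 0 5 20 36 145 0 28-15 5-5 12-2 6-4 4 17 11 9 43-1 5-18-9-8 0-12 17-24 16-6-10-19-1-9-3-3-12 1-14-5-21 0-9 2-13 9-7-3-9-11 5-14-3-14 6-6-3-5 1-25 3-5 10 0 4-3 5-23 8-9 13-8-11-4-15 4-15 19-21 3-6-5-9-23-3-3z"/><path data-sink="339 189" data-exterior="0" d="M353 122l-31 20-11 12-13-4-12 1-16-10-12-1 6 1 3 4 11 27-2 29 1 28-3 4-6 2 11 1 3 3 9 23 6 5 21-3 15-19 13-4 12 4 5-5 13-1 14-15-1-22 3-10-3-9-7-12-1-7-9-1-6-5 0-17-5-10z"/><path data-sink="47 301" data-exterior="0" d="M18 228l-2 1 0 86 12 14 0 14 3 10 8 8 9 5 11-1 10 6 5 5 13 5 27-39 0-21-4-7-9-9-13-5 0-9-3-3-31-19 0-21-5-9-2-7-25 2z"/><path data-sink="251 176" data-exterior="0" d="M193 102l-33 20-5 9-6 3 1 16-13 12-2 10 3 9 6 6 3 1 19 19 10 6 10 4 10-9 12 0 10 5 5 25 14 15 22-18 15-2 3-4 0-62-5-15-8-11-14-1-7-4-11-10-11 1-10-4-13-12z"/><path data-sink="29 26" data-exterior="0" d="M127 16l-110 0-1 87 15-16 5 4 9-5 8-9 15-6 5-5 22 7 14 15 10 3 5 4 9-4 3-14-1-14 9-9 2-15-6-14z"/><path data-sink="38 162" data-exterior="0" d="M29 132l-4 0-9 6 0 52 6-1 16 14-3 8-19 17 6 6 26-2 1 7 5 9-1 18 6 6 5-2 7-7 10-2 18 2 0-15 6-10 3-1-9-6-7-13-4-22-12-29-5-17 0-11-14-6z"/><path data-sink="68 438" data-exterior="0" d="M32 353l-4 5 2 10-14 17 0 5 5 7 0 8-5 5 0 53 109 1-19-36 0-5-7-7-5-10-7-24-13-6-5-5-10-6-11 1-9-5z"/><path data-sink="297 144" data-exterior="0" d="M301 59l-8 1-26 32-23 19-3 7-9 7 5 7 13 8 20 1 16 10 12-1 13 4 11-12 30-20-2-11 4-10-7-2-11-16-23-21z"/><path data-sink="313 24" data-exterior="0" d="M378 16l-113 0-1 4 3 11 7 11 18 18 9-1 12 3 23 21 11 16 8 1 15-11 24-42-1-3-15-6z"/><path data-sink="369 301" data-exterior="0" d="M361 244l-15 9-8 9-5 23-4 3-10 0-3 5-1 25 3 5-6 6 3 14-5 14 9 11 7 3 13-9 9-2 21 0 3-21 8-12 5-13 9-10-7-13-6-20-16-16z"/><path data-sink="405 99" data-exterior="0" d="M393 50l-23 39-16 12 4 10-6 9 9 11 5 10 0 12 11 3 4 6 1-6 13-7 20 2 5-11 7-8 2-15 5-12 0-15-6-10-14-15z"/><path data-sink="463 41" data-exterior="1" d="M463 16l-44 0-4 8-22 24 31 27 10 15 0 15-9 32 20-10 19-19z"/><path data-sink="235 17" data-exterior="1" d="M264 16l-112 0-2 8-7 9 23-2 10 5 16-8 14 3 7 7 8 21 11 13 26 8 7 7 5 1 22-27-23-26z"/><path data-sink="463 440" data-exterior="1" d="M463 388l-21 10-18 20-20 0-18 18-9-5-1 6 9 8-5 18 83 1z"/><path data-sink="103 151" data-exterior="0" d="M125 100l-2 5-19 9-23 7-8 8-2 21 5 17 7 13 23-6 25-2 4-3 2-7 12-10 1-16-20-24z"/>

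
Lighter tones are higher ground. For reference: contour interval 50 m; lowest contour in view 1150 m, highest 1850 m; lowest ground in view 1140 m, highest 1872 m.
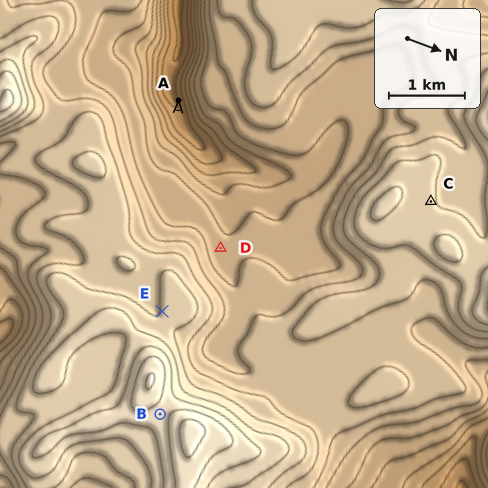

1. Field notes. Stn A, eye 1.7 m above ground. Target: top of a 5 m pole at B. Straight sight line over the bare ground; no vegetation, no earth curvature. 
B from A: not visible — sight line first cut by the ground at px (177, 136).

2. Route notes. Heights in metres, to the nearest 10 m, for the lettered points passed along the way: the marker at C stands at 1650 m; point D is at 1470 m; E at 1650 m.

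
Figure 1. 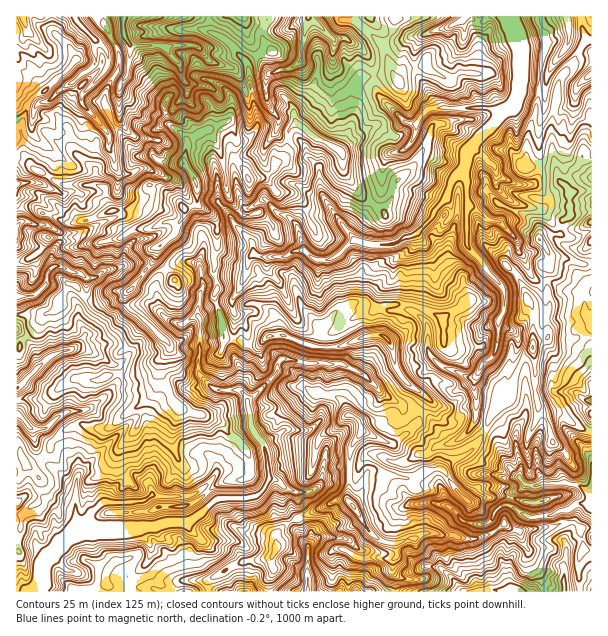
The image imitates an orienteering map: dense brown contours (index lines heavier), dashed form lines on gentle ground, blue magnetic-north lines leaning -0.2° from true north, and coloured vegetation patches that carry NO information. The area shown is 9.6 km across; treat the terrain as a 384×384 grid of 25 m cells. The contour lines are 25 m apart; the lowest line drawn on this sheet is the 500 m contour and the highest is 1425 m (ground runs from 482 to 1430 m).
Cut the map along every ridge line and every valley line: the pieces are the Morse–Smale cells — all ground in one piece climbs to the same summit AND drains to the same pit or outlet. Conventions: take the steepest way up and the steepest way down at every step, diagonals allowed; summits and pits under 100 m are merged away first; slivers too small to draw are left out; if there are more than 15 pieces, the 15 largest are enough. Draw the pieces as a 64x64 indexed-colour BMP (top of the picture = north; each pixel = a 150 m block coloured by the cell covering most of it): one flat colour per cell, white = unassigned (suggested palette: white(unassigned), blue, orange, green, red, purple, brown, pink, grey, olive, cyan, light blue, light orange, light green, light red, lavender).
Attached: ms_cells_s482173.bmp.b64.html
<image width="64" height="64" href="data:image/bmp;base64,Qk12CAAAAAAAAHYAAAAoAAAAQAAAAEAAAAABAAQAAAAAAAAIAAATCwAAEwsAABAAAAAAAAAA////ALR3HwAOf/8ALKAsACgn1gC9Z5QAS1aMAMJ34wB/f38AIr28AM++FwDox64AeLv/AIrfmACWmP8A1bDFACIiIiIiIiIiIiIgAAAAAADd3d3d3e7u7u7u7uAAAAAAIiIiIiIiIiIiIiIAAAAAAN3d3d3d7u7u7u7u4AAAAAAiIiIiIiIiIiIiIiAAAAAA3d3d3d3u7u7u7u4AAAAAACIiIiIiIiIiIiIiIiIAAADd3d3d3e7u7u7u7gAAAAAAIiIiIiIiIiIiIiIiIiIgAA3d3d3d7u7u7u7uAAAAAAAiIiIiIiIiIiIiIiIiIiAADd3d3diO7u7u7u4AAAAACyIiIiIiIiIiIiIiIiIiIAAN3d3diIiIiIiIjgAAAAALIiIiIiIiIiIiIiIiIiIiAN3d3diIiIiIiIiLu7u7ALsiIiIiIiIiIiIiIiIiIiIn3d3diIiIiIiIiIu7u7u7uyIiIiIiIiIiIiIiIiIiIid33d2IiIiIiIiIiLu7u7u7IiIiIiIiIiIiIiIiIiIiJ3d3cIiIiIiIiIiIi7u7u7siIiIiIiIiIiIiIiIiIiJ3d3dwCIiIiIiIiIiIu7u7uyIiIiIiIiIiIiIiIiIiJ3d3d3AIiIiIiIiIiIgAu7u7IiIiIiIiIiIiIiIiIiJ3d3d3cAAAAACIiIiIgAC7u7ssIiIiIiIiIiIiIiIiInd3d3dwAAAAAACIiIgAALu7u8zCIiIiIiIiIiIiIiIid3d3d3AAAAAAAACIiAAAu7uwzMwiIiIiIiIiIiIiIid3d3d3dwAAAAAAAAiAAAC7u7DMzMIiIiIiIiIiIiIiJ3d3d3d3B3dwAABEAIAAALu7AMzMzMLMwiIiIiIiIiJ3d3d3d3d3d3cABERAAAAAC7AAzMzMzMzMIiIiIiIiInd3d3d3d3d3d3BEREAAAAAAAADMzMzMzMzCIiIiIiIid3d3d3d3d3d/9EREQAAAAAAAAJmczMzMzMzCIiIiIiJ3d3d3d3d3d///RERAAAAAAAAAmZmczMzMzMIiIiIgD/d3d3d3d3f//0REREAAAAAAAACZmZnMnMzMzCIiIAAP/3d3d3d3f//0REREQAAAAAAAAJmZmZmZmZmcIiIAAA//93d3d3f///REREEQAAAAAAAAmZmZmZmZmZkiIgAAD//3d///////RERBEREAAAAAAACZmZmZmZmZmZIiAAAP//////////9ERBERERAAAAAAAJmZmZmZmZmZkiIAAABP//9ERE///0REEREREAAAAAAACZmZmZmZmZkiIgAAAEREREREREREREQRERERAAAAAAAAmZmZmZmZkiIiAAAERERERERERERERBEREREAAAAAAAAJmZmZmZkiIiIAAARERERERERERERBEREREQAAAAAAqqqZmZmZkiIiIiIARERERERERERBERERERERAAAAAACqqqmZmZkiIiIiIhFEREREREREREEREREREREAAAAAAKqqqZqqqqIiIiIiERREREREREREQREREREREQAAAAAAqqqqqqqqoiIiIiIRFERERERERERBERERERERAAAAAACqqqqqqqqqIiIiIhERFEREREREREQREREREREQARAAAKqqqqqqqqqiIiIiERERRERERERERBEREREREREREAAAAKqqqqqqqqIiIiIRERERREERREREQREREREREREQAAAACqqqqqqqqiIiIhEREREREREUREREERERERERERAAAAAAAAAAAKqqoiIiEREREREREREREREREREREREREAAAAAAAAAAAAAqqIiIREREREREREREREREREREREREREAAAAAAAAAAAMzMiIhEREREREREREREREREREREREREQAAAAAAAAAzMzMzIiEREREREREREREREREREREREREREAAAAAAAAzMzMzMyIhEREREREREREREREREREREREREAAAAAAAADMzMzMzIiEREREREREREREREREREREREREQAAAAAzMzMzMzMzMiIRERERERERERERERERERERERERAAAAMzMzMzMzMzMiIhEWYRERERERERERERERERERERAAAAMzMzMzMzMzMyIiEWZmEREREREREREREREREREAAAAAMzMzMzMzM1VVIiIWZmZhEREREREREREREREREQAAAAAzMzMzMzNVVVUiIRZmZmEREWERERERERERERERAAAAADMzMzMzNVVVVVIhEVZmYRFmZhEREREREREREREAAAAAMzMzMzNVVVVVVVEVVWZmFmZmEREREREREREREQAAAAAzMzMzM1VVVVVVVVVVZmZmZmYRERERERERERERAAAAADMzMzM1VVVVVVVVVVVmZmZmZhEREREREREREREQAAAAAzMzMzVVVVVVVVVVVmZmZmZmERERERERERERERAAAAAAMzMzNVVVVVVVVVVWZmZmZmYREREREREREREREAAAAAMzMzM1VVVVVVVVVVZmZmZmZmEREREREREREREQAAAAMzMzMzNVVVVVVVVVVmZmZmZmZmYRERERERERERAAAAMzMzMzM1VVVVVVVVVWZmZmZmZmZmEREREREREREAAAAzMzMzMzVVVVVVVVVVVmZmZmZmZmERERERERERERAAADMzMzMzNVVVVVVVVVVVZmZmZmZmYREREREREREREAAAMzMzMzM1VVVVVVVVVVZmZmZmZmZhEREREREREREQAAAzMzMzM1VVVVVVVVVVVmZmZmZmZmYREREREREREQAAADMzMzMzVVVVVVVVVVVVZmZmZmZmZhERERERERERAAAA"/>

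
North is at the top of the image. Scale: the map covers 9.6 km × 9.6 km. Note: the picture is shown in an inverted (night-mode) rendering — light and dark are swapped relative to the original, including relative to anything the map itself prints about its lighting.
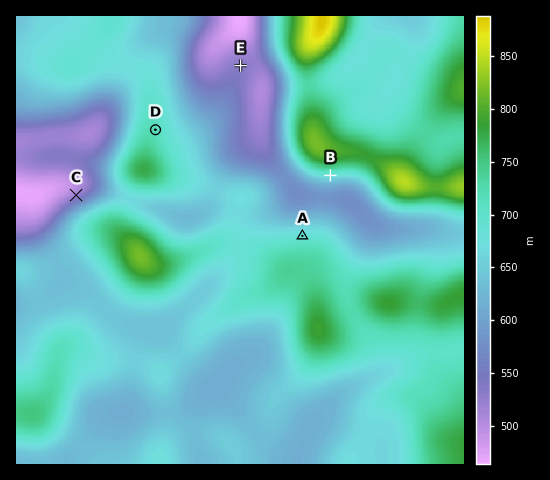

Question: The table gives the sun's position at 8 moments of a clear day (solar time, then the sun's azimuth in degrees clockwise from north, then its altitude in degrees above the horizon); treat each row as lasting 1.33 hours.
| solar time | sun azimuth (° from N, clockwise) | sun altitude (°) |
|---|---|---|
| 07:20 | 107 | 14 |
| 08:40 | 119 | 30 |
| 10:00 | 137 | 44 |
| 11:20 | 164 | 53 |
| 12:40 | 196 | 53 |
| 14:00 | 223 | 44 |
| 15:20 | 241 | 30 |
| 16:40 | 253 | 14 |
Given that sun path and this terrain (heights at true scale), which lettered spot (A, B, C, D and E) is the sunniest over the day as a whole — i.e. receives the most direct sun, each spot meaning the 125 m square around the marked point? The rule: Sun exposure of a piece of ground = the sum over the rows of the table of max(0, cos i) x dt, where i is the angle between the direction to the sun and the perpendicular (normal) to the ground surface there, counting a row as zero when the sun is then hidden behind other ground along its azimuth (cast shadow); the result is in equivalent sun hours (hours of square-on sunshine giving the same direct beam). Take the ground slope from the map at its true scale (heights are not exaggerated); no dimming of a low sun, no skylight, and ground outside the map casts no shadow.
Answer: B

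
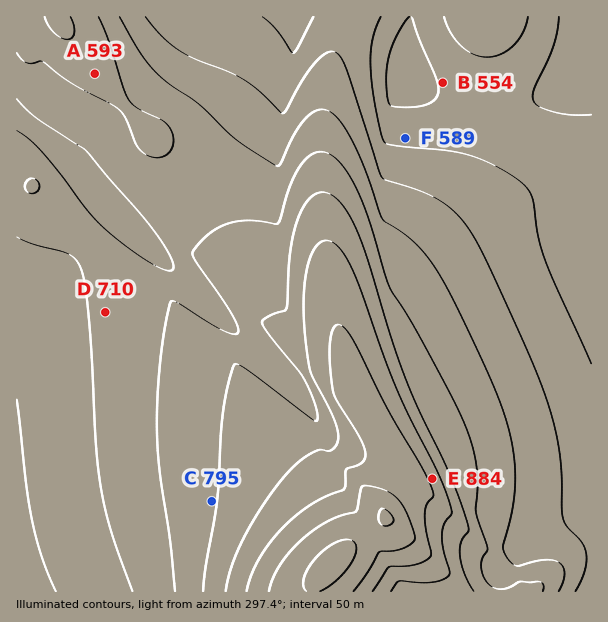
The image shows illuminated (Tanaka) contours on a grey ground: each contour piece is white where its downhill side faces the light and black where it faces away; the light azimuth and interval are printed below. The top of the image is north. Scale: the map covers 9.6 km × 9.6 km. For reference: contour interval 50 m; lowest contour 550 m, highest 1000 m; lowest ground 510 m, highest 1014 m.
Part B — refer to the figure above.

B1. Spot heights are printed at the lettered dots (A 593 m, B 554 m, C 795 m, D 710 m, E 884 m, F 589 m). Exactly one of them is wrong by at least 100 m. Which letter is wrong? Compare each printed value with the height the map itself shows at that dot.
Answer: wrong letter A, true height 768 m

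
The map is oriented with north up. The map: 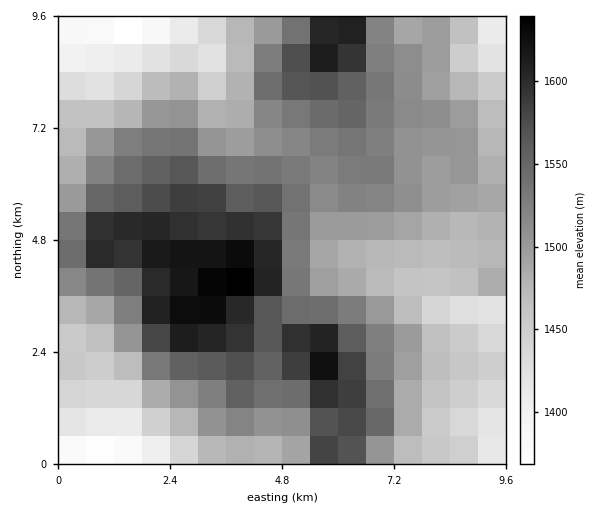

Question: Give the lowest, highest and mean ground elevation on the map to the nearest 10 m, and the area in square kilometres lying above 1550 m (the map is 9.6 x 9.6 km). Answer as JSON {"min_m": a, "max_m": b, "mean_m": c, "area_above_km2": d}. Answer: {"min_m": 1360, "max_m": 1650, "mean_m": 1510, "area_above_km2": 24.2}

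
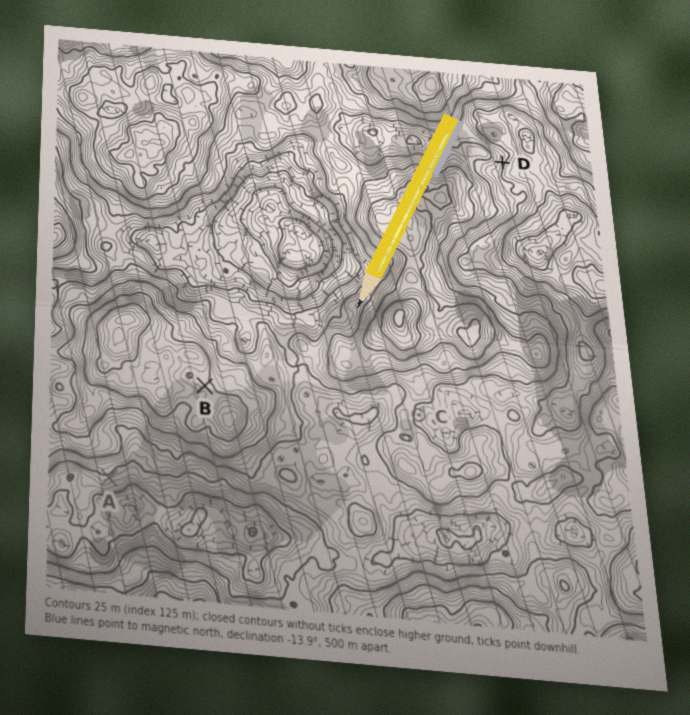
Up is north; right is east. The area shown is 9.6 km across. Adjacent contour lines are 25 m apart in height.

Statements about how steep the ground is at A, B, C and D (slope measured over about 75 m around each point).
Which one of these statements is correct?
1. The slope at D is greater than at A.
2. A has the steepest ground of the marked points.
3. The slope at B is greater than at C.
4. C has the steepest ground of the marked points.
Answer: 1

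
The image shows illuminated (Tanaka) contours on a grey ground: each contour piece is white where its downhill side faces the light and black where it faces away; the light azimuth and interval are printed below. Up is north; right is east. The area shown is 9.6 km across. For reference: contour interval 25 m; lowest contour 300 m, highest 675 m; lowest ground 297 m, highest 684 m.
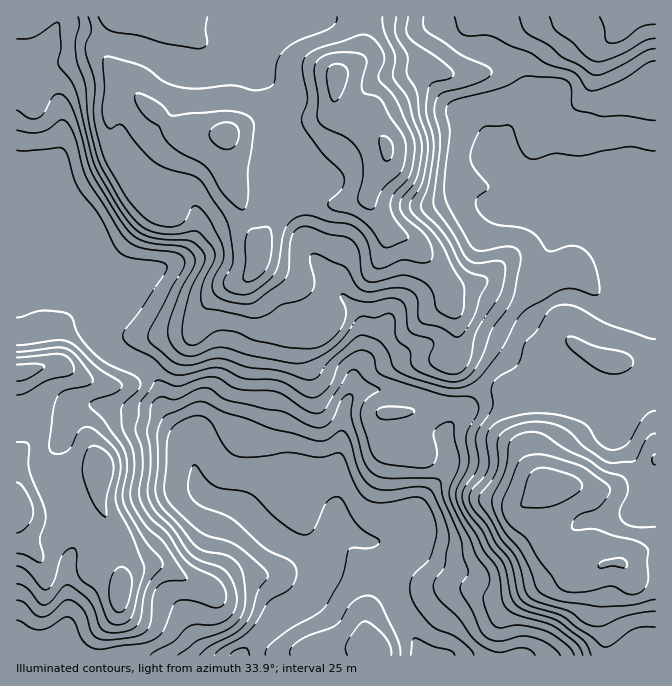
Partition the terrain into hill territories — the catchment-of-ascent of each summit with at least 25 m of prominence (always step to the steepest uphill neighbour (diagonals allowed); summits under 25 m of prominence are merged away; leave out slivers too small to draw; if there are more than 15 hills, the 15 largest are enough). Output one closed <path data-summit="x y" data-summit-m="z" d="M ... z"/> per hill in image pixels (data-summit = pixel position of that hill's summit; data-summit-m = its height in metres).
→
<path data-summit="337 77" data-summit-m="684" d="M442 16l-426 1 1 49 13-12 12-6 16-22 9 0 21 7 22 10 22 5 5 3 38 12 20 10 10 0 35-10 10 0 18 20 5 12 1 33 9 9 23 40 0 66 2 5 30 39 5 10-6 1-27 15-11 14-3 13-2 32-16 31-2 19-5 15 0 16 2 2-2 17-8 21-10 10-7 12 21 21 40 18 10 9 7-13 5-20 5-6 31 17 19 0 16-7 8-7 16-30 15-17 9-13 1-10-3-12 2-17 21-23 20-30 17-15 13-28 28-28 13-6 15 0 34 16 11-5 36-1 0-223-4-1-14 13-7 15 0 43-17 40 0 94-1-12-12-27-12-12-12-4-59-59-7-12-7-16 0-9 7-15 18-20-5-23-5-10-4-6-18-10-27-5-12-5-14-14z"/><path data-summit="227 133" data-summit-m="660" d="M67 26l-9 0-16 22-12 6-14 13 0 146 21 1 13-5 10 2 24 19 7 15 1 8 2-5 14-5 17-10 37-37 22 2 9 7 5 13 0 9-4 11-6 12-11 11-13 7-44 15-6 9-6 20-10 16 0 7 1 5 13 13 32 13 10 11 7 15 0 11 5 12 20 22 7 11 3 32 7 15 6 4 25 7 11 8 18-21 8-21 2-7-2-28 5-15 2-19 16-31 2-32 3-13 11-14 27-15 6-1-5-10-24-29-8-15 0-66-23-40-9-9-3-38-12-18-9-9-10 0-26 8-19 2-20-10-38-12-5-3-22-5-22-10z"/><path data-summit="547 485" data-summit-m="611" d="M575 298l-15 0-8 3-13 10-20 21-13 28-17 15-20 30-21 23-2 4 0 13 3 12-1 10-9 13-15 17-16 30-11 9-13 5-13 1 6 1 6 7 3 22 10 32 28 52 232-1 0-345-36-1-11 5z"/><path data-summit="100 468" data-summit-m="545" d="M94 404l-12 2-11 7-5 9-3 15-14 21-1 9 3 16 18 22 7 13 0 24-7 15-3 15 2 8-2 52 7 13 11 11 158 0 36-40 19-10 11-11 8-20 2-11-11-10-40-18-30-28-33-12-8-16-5-35-29-31-7-3-27 0z"/><path data-summit="620 17" data-summit-m="606" d="M655 16l-212 1 1 13 14 14 12 5 27 5 18 10 4 6 5 10 5 23-18 20-7 15 0 9 7 16 7 12 59 59 12 4 12 12 12 27 1 12 0-94 17-40 2-48 5-10 9-9 9-5z"/><path data-summit="17 372" data-summit-m="559" d="M40 213l-24 2 0 202 4 1 22-12 8 0 14 5 10 0 8-5 12-2 34 7 27 0 14 10 0-3-8-15 0-11-7-15-10-11-32-13-13-13-1-12 8-13 3-18-15-35-2-3-42-1-10-4-7-6-2-25z"/><path data-summit="17 508" data-summit-m="571" d="M50 406l-13 2-21 10 1 238 66-1-10-10-7-13 2-10-2-50 3-15 7-15 0-24-7-13-18-22-3-11 1-14 12-18 5-18 7-10z"/><path data-summit="374 652" data-summit-m="397" d="M334 524l-5 6-5 20-6 12-2 13-8 20-11 11-19 10-35 38 1 2 179-1-27-51-8-26-7-31-4-4-17-4z"/>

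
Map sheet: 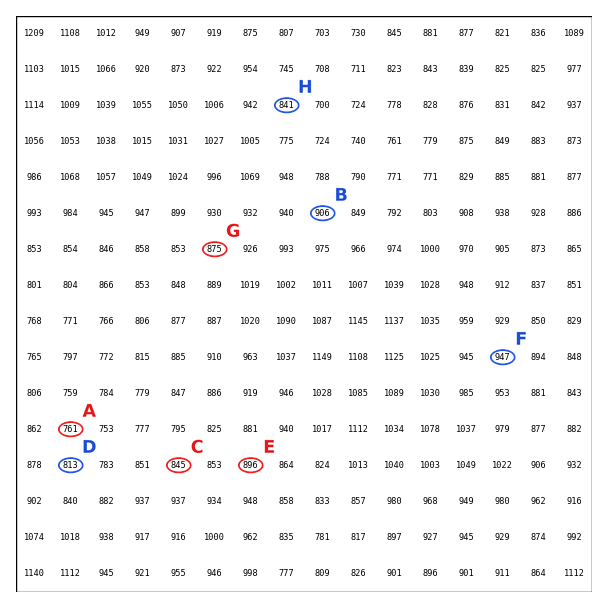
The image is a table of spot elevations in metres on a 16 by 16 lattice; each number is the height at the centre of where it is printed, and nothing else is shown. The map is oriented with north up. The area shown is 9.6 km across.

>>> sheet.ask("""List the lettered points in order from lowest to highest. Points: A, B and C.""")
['A', 'C', 'B']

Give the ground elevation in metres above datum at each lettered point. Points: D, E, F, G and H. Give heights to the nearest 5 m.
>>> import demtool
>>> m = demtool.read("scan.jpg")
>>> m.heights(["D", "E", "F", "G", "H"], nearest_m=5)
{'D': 815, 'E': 895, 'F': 945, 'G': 875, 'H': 840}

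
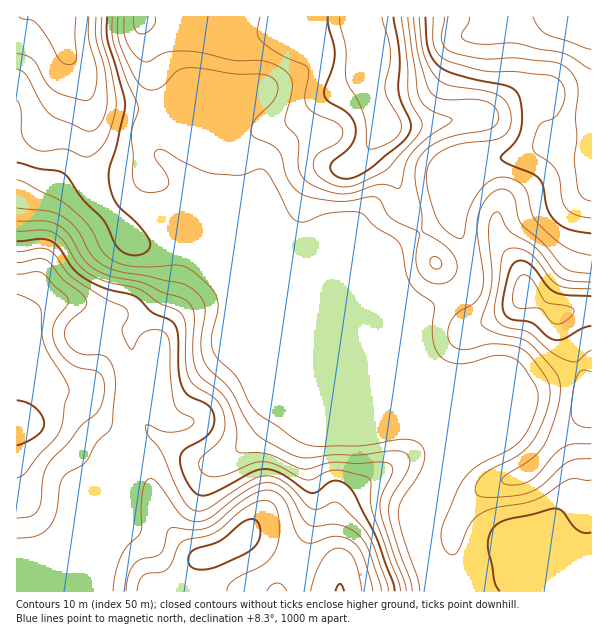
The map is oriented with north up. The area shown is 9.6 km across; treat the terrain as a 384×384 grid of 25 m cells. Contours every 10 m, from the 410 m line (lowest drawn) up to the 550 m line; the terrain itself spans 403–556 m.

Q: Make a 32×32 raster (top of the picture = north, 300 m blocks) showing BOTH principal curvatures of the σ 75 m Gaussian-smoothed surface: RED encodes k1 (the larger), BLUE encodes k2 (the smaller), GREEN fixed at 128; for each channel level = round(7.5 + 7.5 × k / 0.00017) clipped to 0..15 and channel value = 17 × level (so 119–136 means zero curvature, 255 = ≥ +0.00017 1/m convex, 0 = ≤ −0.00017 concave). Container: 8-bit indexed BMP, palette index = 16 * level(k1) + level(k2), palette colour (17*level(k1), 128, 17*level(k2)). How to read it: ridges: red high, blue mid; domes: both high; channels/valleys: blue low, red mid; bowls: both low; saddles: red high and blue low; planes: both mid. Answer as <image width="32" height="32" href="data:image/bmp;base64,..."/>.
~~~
<image width="32" height="32" href="data:image/bmp;base64,Qk02CAAAAAAAADYEAAAoAAAAIAAAACAAAAABAAgAAAAAAAAEAAATCwAAEwsAAAABAAAAAAAAAIAAABGAAAAigAAAM4AAAESAAABVgAAAZoAAAHeAAACIgAAAmYAAAKqAAAC7gAAAzIAAAN2AAADugAAA/4AAAACAEQARgBEAIoARADOAEQBEgBEAVYARAGaAEQB3gBEAiIARAJmAEQCqgBEAu4ARAMyAEQDdgBEA7oARAP+AEQAAgCIAEYAiACKAIgAzgCIARIAiAFWAIgBmgCIAd4AiAIiAIgCZgCIAqoAiALuAIgDMgCIA3YAiAO6AIgD/gCIAAIAzABGAMwAigDMAM4AzAESAMwBVgDMAZoAzAHeAMwCIgDMAmYAzAKqAMwC7gDMAzIAzAN2AMwDugDMA/4AzAACARAARgEQAIoBEADOARABEgEQAVYBEAGaARAB3gEQAiIBEAJmARACqgEQAu4BEAMyARADdgEQA7oBEAP+ARAAAgFUAEYBVACKAVQAzgFUARIBVAFWAVQBmgFUAd4BVAIiAVQCZgFUAqoBVALuAVQDMgFUA3YBVAO6AVQD/gFUAAIBmABGAZgAigGYAM4BmAESAZgBVgGYAZoBmAHeAZgCIgGYAmYBmAKqAZgC7gGYAzIBmAN2AZgDugGYA/4BmAACAdwARgHcAIoB3ADOAdwBEgHcAVYB3AGaAdwB3gHcAiIB3AJmAdwCqgHcAu4B3AMyAdwDdgHcA7oB3AP+AdwAAgIgAEYCIACKAiAAzgIgARICIAFWAiABmgIgAd4CIAIiAiACZgIgAqoCIALuAiADMgIgA3YCIAO6AiAD/gIgAAICZABGAmQAigJkAM4CZAESAmQBVgJkAZoCZAHeAmQCIgJkAmYCZAKqAmQC7gJkAzICZAN2AmQDugJkA/4CZAACAqgARgKoAIoCqADOAqgBEgKoAVYCqAGaAqgB3gKoAiICqAJmAqgCqgKoAu4CqAMyAqgDdgKoA7oCqAP+AqgAAgLsAEYC7ACKAuwAzgLsARIC7AFWAuwBmgLsAd4C7AIiAuwCZgLsAqoC7ALuAuwDMgLsA3YC7AO6AuwD/gLsAAIDMABGAzAAigMwAM4DMAESAzABVgMwAZoDMAHeAzACIgMwAmYDMAKqAzAC7gMwAzIDMAN2AzADugMwA/4DMAACA3QARgN0AIoDdADOA3QBEgN0AVYDdAGaA3QB3gN0AiIDdAJmA3QCqgN0Au4DdAMyA3QDdgN0A7oDdAP+A3QAAgO4AEYDuACKA7gAzgO4ARIDuAFWA7gBmgO4Ad4DuAIiA7gCZgO4AqoDuALuA7gDMgO4A3YDuAO6A7gD/gO4AAID/ABGA/wAigP8AM4D/AESA/wBVgP8AZoD/AHeA/wCIgP8AmYD/AKqA/wC7gP8AzID/AN2A/wDugP8A/4D/AIeHh4eGkcnapaSTg3SGmIaEyOjJ6tWghpWWd3eGdoaGh3d3h4eCxqaz6Nm3hYOVhpTJ+timcICEt5aGh4eHd4eEhYd3h4SUY4T5+Pb5uKWko9n76pZwgKbIdXaHh5eGlpalhYeHd3WG9MKC1fnZqLOCtdXmk3CEptiFZHR0dYW3ubiDh3d3hbf2YVCV+fnbtYC1xcNxUHaE1sSDcoFydbm3p3N2h4eGx9djcYGm+/7UoNnI1KRjgoSl9/foyJOCpsaFZHaXh4bYt2RicIHm55Ch29f2+NeRhYHG+fj5x3KEt5V0hYZ2lbejcXGAkMGhYoOllab4+NaDhoCBlfb2pIaouaaFdZaWhLS3uLWik4R0YXBwcICys4WHh3VgdPblp8nJtpWmpXSEt9ns2KSFhIR3d3d3hoWGh3d3d3VgpufJp6WVt9mDgrjVtNvIg2F1h4eHh3d3d3d3d4eHd2F0x9mEprbH66SR2eeRhKSSdHd3h4eHh3eHh4eGh3d1Y2PE2Ib4xZTXtXHX94NjdIKHh4eHh4d3h4eGkqOCYlJjldSkt+ZjQ5Wlg9n5hVJhd4eHh4d3d4eHh4O22ah0U1PW1XS4xVJCc4WU1/rGc3F3h4eHh4eHh4d3g6ba5uO3ounIdZfWxrXEx9jEt/fFkYeHh3d3h4eHh3Z1k6bD8/vV9vr2qLn4+PX2+rWFt7aSh4d3h4eHh4eGlZOhkFCE+vvy5PfG6tWkdHSVspSlg4SHd4eHh4eHh3aS1/rDYIP4+5RAcZX6x1NSUVCBlKR0d4eHh4eHh4d3dYPq/cOAxfb4k2J1hejXlHViY4SFlnd3d4eHhYV3d4Rzg/PGkJH29LWUhJd1tsWllIKFlnaXh3eHh4S3lXJihabH9HNwpvi0c3R1hoOTpISBk5iXh5d2d4Z2g7ajkpBwlfnHcnGl+tmGdXRkmJeWhIKXqamohnV2hmSEtsXX6ZKw9YVjc5LY6canhmOYlqeVpKe4qIWFh4eXdIS36Pn7+LTDU1N0grGilaaWc4RlloWTpdeFhZiop6iEdKS1lcX11aRjUmFwoKByhKZ0loWXhnGl6ainp5aWtsa3loNQQdb9+vT11sfY14OFt4O4pYZ2YITlpXaHd3WEp7bFpYWD5fnIw+X3+fvIkpa2ctmFhYVwg+TFhHV3d3ViZKbJyKbW5KRig6bJ2NSjucqR2XV1c3Cj+OmHZHOCg2JRkqWmx8fWtqOiloaFtsbJyrLHlWRxYLX3t4WFlqiolZbVkmPH2enosoB1dXaXl6i4k5SVdICw6vmnpqi2x8jFydmCY8bo6dh0IEBic5SEc5N0dod1gJHZ+8m1uaeGhpa5p5Cm2dfW1oORlJZ1hYV1dXU="/>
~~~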